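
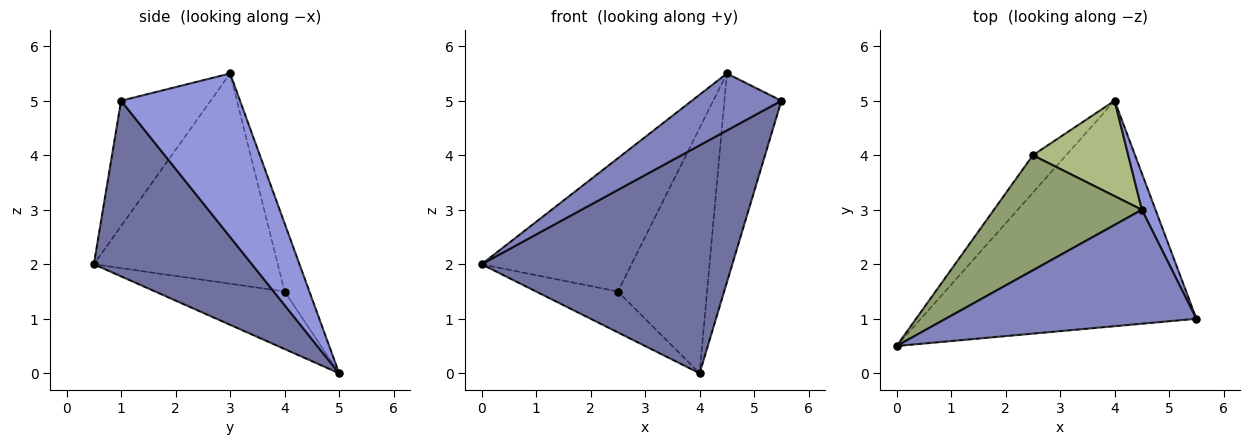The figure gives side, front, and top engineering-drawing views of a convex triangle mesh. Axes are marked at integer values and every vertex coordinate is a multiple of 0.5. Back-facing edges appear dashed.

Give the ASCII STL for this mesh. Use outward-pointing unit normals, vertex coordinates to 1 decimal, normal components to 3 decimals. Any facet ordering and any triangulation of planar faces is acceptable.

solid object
 facet normal 0.409 -0.649 -0.642
  outer loop
   vertex 4.0 5.0 0.0
   vertex 5.5 1.0 5.0
   vertex 0.0 0.5 2.0
  endloop
 endfacet
 facet normal -0.408 -0.408 0.816
  outer loop
   vertex 4.5 3.0 5.5
   vertex 0.0 0.5 2.0
   vertex 5.5 1.0 5.0
  endloop
 endfacet
 facet normal 0.899 0.431 0.075
  outer loop
   vertex 4.5 3.0 5.5
   vertex 5.5 1.0 5.0
   vertex 4.0 5.0 0.0
  endloop
 endfacet
 facet normal -0.759 0.480 -0.440
  outer loop
   vertex 2.5 4.0 1.5
   vertex 4.0 5.0 0.0
   vertex 0.0 0.5 2.0
  endloop
 endfacet
 facet normal -0.681 0.555 0.479
  outer loop
   vertex 2.5 4.0 1.5
   vertex 0.0 0.5 2.0
   vertex 4.5 3.0 5.5
  endloop
 endfacet
 facet normal -0.251 0.902 0.351
  outer loop
   vertex 2.5 4.0 1.5
   vertex 4.5 3.0 5.5
   vertex 4.0 5.0 0.0
  endloop
 endfacet
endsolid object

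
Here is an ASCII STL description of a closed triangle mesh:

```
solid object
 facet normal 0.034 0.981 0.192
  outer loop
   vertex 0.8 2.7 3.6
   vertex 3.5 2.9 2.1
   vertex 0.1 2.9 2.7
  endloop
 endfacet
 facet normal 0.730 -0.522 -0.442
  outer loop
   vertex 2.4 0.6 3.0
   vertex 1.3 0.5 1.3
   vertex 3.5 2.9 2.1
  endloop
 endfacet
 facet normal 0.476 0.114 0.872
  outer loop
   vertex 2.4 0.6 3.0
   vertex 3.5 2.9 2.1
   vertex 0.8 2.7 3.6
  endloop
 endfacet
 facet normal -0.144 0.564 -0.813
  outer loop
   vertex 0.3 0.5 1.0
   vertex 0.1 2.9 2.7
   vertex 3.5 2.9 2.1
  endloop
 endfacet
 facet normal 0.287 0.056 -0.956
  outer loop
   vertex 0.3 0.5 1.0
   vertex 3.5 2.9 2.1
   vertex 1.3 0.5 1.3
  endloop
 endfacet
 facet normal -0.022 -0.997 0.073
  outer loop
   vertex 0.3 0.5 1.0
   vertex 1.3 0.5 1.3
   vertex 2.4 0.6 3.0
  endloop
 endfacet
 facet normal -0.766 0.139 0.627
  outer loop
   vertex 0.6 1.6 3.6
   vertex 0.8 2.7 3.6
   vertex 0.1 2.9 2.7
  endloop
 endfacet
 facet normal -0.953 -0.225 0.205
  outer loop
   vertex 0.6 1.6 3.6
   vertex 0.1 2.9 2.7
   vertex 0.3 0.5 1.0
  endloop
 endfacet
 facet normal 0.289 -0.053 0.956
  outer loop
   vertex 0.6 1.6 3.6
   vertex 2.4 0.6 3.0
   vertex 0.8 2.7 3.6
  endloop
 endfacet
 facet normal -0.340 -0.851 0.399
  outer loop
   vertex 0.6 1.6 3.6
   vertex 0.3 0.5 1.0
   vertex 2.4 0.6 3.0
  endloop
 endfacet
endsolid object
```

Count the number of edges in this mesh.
15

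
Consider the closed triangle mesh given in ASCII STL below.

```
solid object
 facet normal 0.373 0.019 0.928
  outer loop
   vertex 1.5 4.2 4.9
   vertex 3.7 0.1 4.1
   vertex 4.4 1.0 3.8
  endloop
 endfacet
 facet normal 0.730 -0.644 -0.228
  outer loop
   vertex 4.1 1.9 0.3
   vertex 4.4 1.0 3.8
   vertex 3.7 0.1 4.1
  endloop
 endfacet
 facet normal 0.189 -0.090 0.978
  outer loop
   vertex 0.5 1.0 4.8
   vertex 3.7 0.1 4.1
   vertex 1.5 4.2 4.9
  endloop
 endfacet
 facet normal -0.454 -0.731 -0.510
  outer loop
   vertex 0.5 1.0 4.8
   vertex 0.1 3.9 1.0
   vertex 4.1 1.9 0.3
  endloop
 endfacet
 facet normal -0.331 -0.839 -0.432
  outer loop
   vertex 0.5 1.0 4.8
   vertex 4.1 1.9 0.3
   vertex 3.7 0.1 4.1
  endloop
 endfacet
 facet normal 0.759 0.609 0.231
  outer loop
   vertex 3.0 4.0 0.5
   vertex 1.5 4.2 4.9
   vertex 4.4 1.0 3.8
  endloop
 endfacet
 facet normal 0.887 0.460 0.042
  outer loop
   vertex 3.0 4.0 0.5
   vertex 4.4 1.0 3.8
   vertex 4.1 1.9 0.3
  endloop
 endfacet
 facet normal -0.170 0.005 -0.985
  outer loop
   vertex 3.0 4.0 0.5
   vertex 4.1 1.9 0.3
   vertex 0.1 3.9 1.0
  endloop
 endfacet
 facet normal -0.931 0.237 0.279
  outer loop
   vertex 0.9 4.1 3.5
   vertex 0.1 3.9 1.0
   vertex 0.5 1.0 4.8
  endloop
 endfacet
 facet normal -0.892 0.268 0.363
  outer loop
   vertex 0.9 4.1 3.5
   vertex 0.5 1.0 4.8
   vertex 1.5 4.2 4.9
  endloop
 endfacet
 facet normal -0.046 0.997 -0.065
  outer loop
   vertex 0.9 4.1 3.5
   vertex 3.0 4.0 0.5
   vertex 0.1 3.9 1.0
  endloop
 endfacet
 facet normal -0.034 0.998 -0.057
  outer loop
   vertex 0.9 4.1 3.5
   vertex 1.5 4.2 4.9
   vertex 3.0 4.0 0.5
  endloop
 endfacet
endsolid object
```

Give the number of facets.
12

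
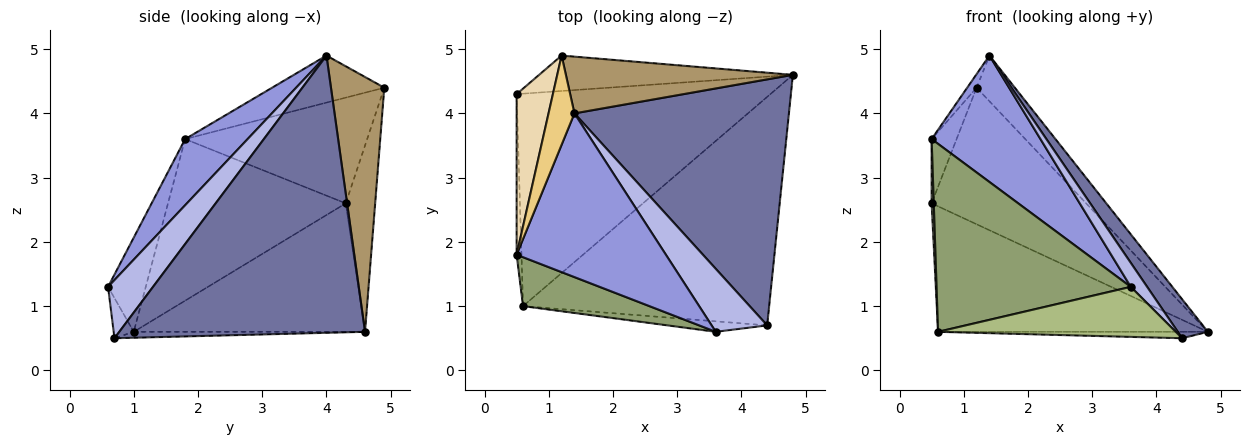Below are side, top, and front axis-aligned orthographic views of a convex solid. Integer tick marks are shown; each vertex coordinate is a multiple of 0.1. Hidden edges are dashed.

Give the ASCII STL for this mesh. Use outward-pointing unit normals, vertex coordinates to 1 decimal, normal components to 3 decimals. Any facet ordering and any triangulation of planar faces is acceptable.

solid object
 facet normal 0.787 -0.096 0.609
  outer loop
   vertex 1.4 4.0 4.9
   vertex 4.4 0.7 0.5
   vertex 4.8 4.6 0.6
  endloop
 endfacet
 facet normal -0.024 0.028 -0.999
  outer loop
   vertex 0.6 1.0 0.6
   vertex 4.8 4.6 0.6
   vertex 4.4 0.7 0.5
  endloop
 endfacet
 facet normal 0.331 -0.577 0.747
  outer loop
   vertex 3.6 0.6 1.3
   vertex 1.4 4.0 4.9
   vertex 0.5 1.8 3.6
  endloop
 endfacet
 facet normal 0.700 -0.254 0.668
  outer loop
   vertex 3.6 0.6 1.3
   vertex 4.4 0.7 0.5
   vertex 1.4 4.0 4.9
  endloop
 endfacet
 facet normal -0.185 -0.951 0.247
  outer loop
   vertex 3.6 0.6 1.3
   vertex 0.5 1.8 3.6
   vertex 0.6 1.0 0.6
  endloop
 endfacet
 facet normal -0.082 -0.975 -0.204
  outer loop
   vertex 3.6 0.6 1.3
   vertex 0.6 1.0 0.6
   vertex 4.4 0.7 0.5
  endloop
 endfacet
 facet normal -0.400 0.466 -0.789
  outer loop
   vertex 0.5 4.3 2.6
   vertex 4.8 4.6 0.6
   vertex 0.6 1.0 0.6
  endloop
 endfacet
 facet normal -0.999 -0.012 -0.030
  outer loop
   vertex 0.5 4.3 2.6
   vertex 0.6 1.0 0.6
   vertex 0.5 1.8 3.6
  endloop
 endfacet
 facet normal 0.658 0.472 0.586
  outer loop
   vertex 1.2 4.9 4.4
   vertex 1.4 4.0 4.9
   vertex 4.8 4.6 0.6
  endloop
 endfacet
 facet normal -0.181 0.952 -0.247
  outer loop
   vertex 1.2 4.9 4.4
   vertex 4.8 4.6 0.6
   vertex 0.5 4.3 2.6
  endloop
 endfacet
 facet normal -0.874 0.073 0.481
  outer loop
   vertex 1.2 4.9 4.4
   vertex 0.5 1.8 3.6
   vertex 1.4 4.0 4.9
  endloop
 endfacet
 facet normal -0.938 0.129 0.322
  outer loop
   vertex 1.2 4.9 4.4
   vertex 0.5 4.3 2.6
   vertex 0.5 1.8 3.6
  endloop
 endfacet
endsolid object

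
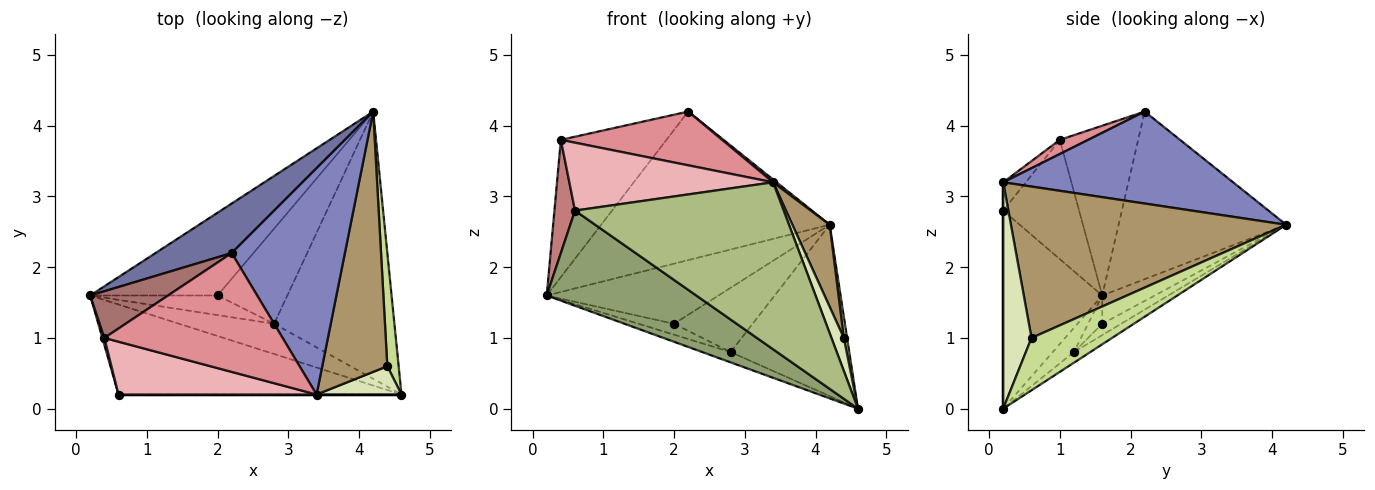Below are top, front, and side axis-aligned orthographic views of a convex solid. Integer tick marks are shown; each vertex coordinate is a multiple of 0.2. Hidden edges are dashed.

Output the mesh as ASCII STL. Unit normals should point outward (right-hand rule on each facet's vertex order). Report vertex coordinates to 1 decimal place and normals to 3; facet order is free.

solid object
 facet normal -0.571 0.779 0.260
  outer loop
   vertex 2.2 2.2 4.2
   vertex 4.2 4.2 2.6
   vertex 0.2 1.6 1.6
  endloop
 endfacet
 facet normal 0.631 -0.010 0.776
  outer loop
   vertex 2.2 2.2 4.2
   vertex 3.4 0.2 3.2
   vertex 4.2 4.2 2.6
  endloop
 endfacet
 facet normal -0.235 0.313 -0.920
  outer loop
   vertex 2.8 1.2 0.8
   vertex 4.6 0.2 0.0
   vertex 0.2 1.6 1.6
  endloop
 endfacet
 facet normal -0.074 0.538 -0.840
  outer loop
   vertex 2.8 1.2 0.8
   vertex 4.2 4.2 2.6
   vertex 4.6 0.2 0.0
  endloop
 endfacet
 facet normal -0.433 -0.655 -0.619
  outer loop
   vertex 0.6 0.2 2.8
   vertex 0.2 1.6 1.6
   vertex 4.6 0.2 0.0
  endloop
 endfacet
 facet normal 0.000 -1.000 0.000
  outer loop
   vertex 0.6 0.2 2.8
   vertex 4.6 0.2 0.0
   vertex 3.4 0.2 3.2
  endloop
 endfacet
 facet normal 0.977 -0.040 0.211
  outer loop
   vertex 4.4 0.6 1.0
   vertex 4.6 0.2 0.0
   vertex 4.2 4.2 2.6
  endloop
 endfacet
 facet normal 0.866 -0.379 0.325
  outer loop
   vertex 4.4 0.6 1.0
   vertex 3.4 0.2 3.2
   vertex 4.6 0.2 0.0
  endloop
 endfacet
 facet normal 0.912 -0.124 0.392
  outer loop
   vertex 4.4 0.6 1.0
   vertex 4.2 4.2 2.6
   vertex 3.4 0.2 3.2
  endloop
 endfacet
 facet normal -0.177 0.578 -0.796
  outer loop
   vertex 2.0 1.6 1.2
   vertex 0.2 1.6 1.6
   vertex 4.2 4.2 2.6
  endloop
 endfacet
 facet normal -0.191 0.477 -0.858
  outer loop
   vertex 2.0 1.6 1.2
   vertex 2.8 1.2 0.8
   vertex 0.2 1.6 1.6
  endloop
 endfacet
 facet normal -0.133 0.555 -0.821
  outer loop
   vertex 2.0 1.6 1.2
   vertex 4.2 4.2 2.6
   vertex 2.8 1.2 0.8
  endloop
 endfacet
 facet normal -0.575 0.775 0.264
  outer loop
   vertex 0.4 1.0 3.8
   vertex 2.2 2.2 4.2
   vertex 0.2 1.6 1.6
  endloop
 endfacet
 facet normal -0.965 -0.262 0.016
  outer loop
   vertex 0.4 1.0 3.8
   vertex 0.2 1.6 1.6
   vertex 0.6 0.2 2.8
  endloop
 endfacet
 facet normal 0.072 -0.411 0.909
  outer loop
   vertex 0.4 1.0 3.8
   vertex 3.4 0.2 3.2
   vertex 2.2 2.2 4.2
  endloop
 endfacet
 facet normal -0.087 -0.786 0.612
  outer loop
   vertex 0.4 1.0 3.8
   vertex 0.6 0.2 2.8
   vertex 3.4 0.2 3.2
  endloop
 endfacet
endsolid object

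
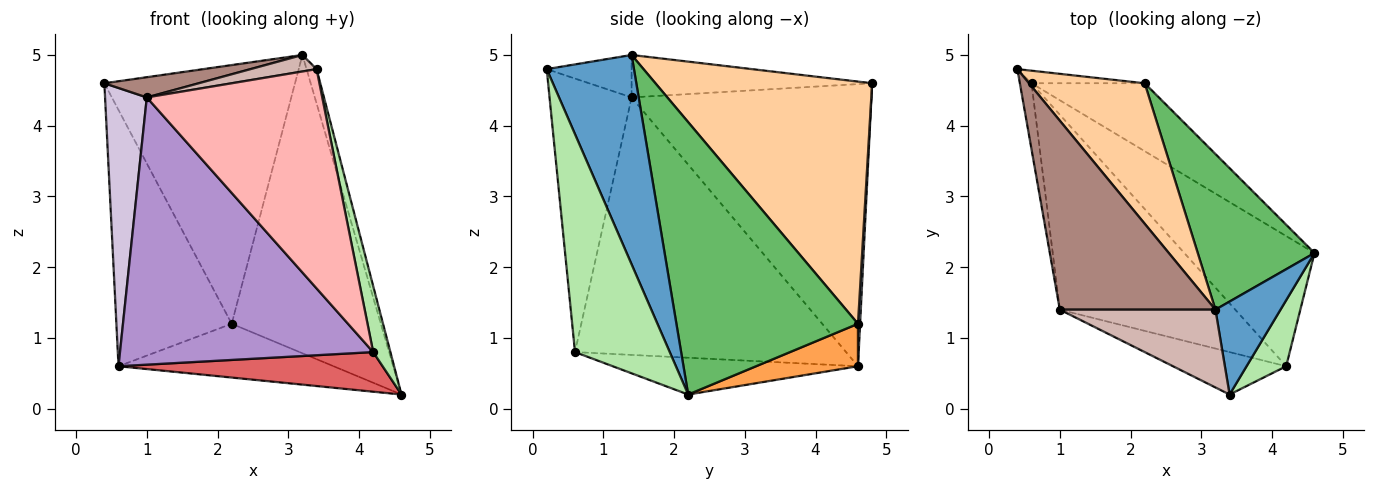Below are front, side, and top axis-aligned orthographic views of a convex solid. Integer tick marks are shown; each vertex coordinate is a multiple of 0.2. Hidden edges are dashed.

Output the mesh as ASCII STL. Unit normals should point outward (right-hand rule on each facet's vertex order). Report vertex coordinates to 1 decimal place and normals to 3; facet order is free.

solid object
 facet normal 0.949 0.109 0.295
  outer loop
   vertex 3.2 1.4 5.0
   vertex 3.4 0.2 4.8
   vertex 4.6 2.2 0.2
  endloop
 endfacet
 facet normal 0.018 0.999 -0.049
  outer loop
   vertex 2.2 4.6 1.2
   vertex 0.6 4.6 0.6
   vertex 0.4 4.8 4.6
  endloop
 endfacet
 facet normal 0.282 0.595 -0.752
  outer loop
   vertex 2.2 4.6 1.2
   vertex 4.6 2.2 0.2
   vertex 0.6 4.6 0.6
  endloop
 endfacet
 facet normal 0.707 0.622 0.338
  outer loop
   vertex 2.2 4.6 1.2
   vertex 0.4 4.8 4.6
   vertex 3.2 1.4 5.0
  endloop
 endfacet
 facet normal 0.734 0.603 0.314
  outer loop
   vertex 2.2 4.6 1.2
   vertex 3.2 1.4 5.0
   vertex 4.6 2.2 0.2
  endloop
 endfacet
 facet normal 0.968 -0.176 0.176
  outer loop
   vertex 4.2 0.6 0.8
   vertex 4.6 2.2 0.2
   vertex 3.4 0.2 4.8
  endloop
 endfacet
 facet normal -0.261 -0.281 -0.924
  outer loop
   vertex 4.2 0.6 0.8
   vertex 0.6 4.6 0.6
   vertex 4.6 2.2 0.2
  endloop
 endfacet
 facet normal -0.417 -0.892 -0.173
  outer loop
   vertex 1.0 1.4 4.4
   vertex 4.2 0.6 0.8
   vertex 3.4 0.2 4.8
  endloop
 endfacet
 facet normal -0.654 -0.611 -0.446
  outer loop
   vertex 1.0 1.4 4.4
   vertex 0.6 4.6 0.6
   vertex 4.2 0.6 0.8
  endloop
 endfacet
 facet normal -0.984 -0.171 -0.041
  outer loop
   vertex 1.0 1.4 4.4
   vertex 0.4 4.8 4.6
   vertex 0.6 4.6 0.6
  endloop
 endfacet
 facet normal -0.262 -0.103 0.960
  outer loop
   vertex 1.0 1.4 4.4
   vertex 3.2 1.4 5.0
   vertex 0.4 4.8 4.6
  endloop
 endfacet
 facet normal -0.258 -0.200 0.945
  outer loop
   vertex 1.0 1.4 4.4
   vertex 3.4 0.2 4.8
   vertex 3.2 1.4 5.0
  endloop
 endfacet
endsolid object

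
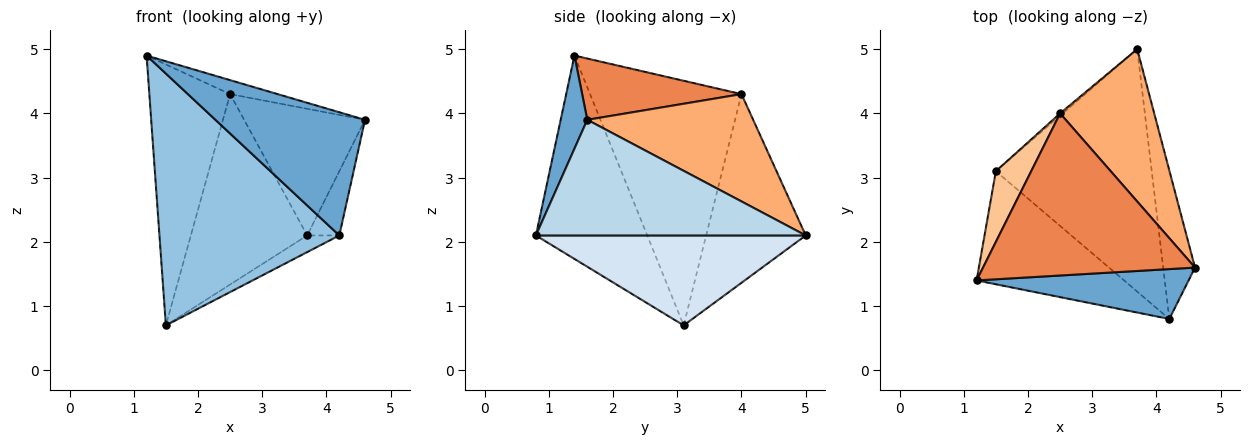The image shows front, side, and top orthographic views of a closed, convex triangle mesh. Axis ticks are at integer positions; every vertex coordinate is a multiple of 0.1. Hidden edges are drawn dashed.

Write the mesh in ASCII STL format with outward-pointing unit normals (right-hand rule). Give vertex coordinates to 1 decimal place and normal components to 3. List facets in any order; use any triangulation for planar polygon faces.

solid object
 facet normal 0.163 -0.915 0.370
  outer loop
   vertex 4.2 0.8 2.1
   vertex 4.6 1.6 3.9
   vertex 1.2 1.4 4.9
  endloop
 endfacet
 facet normal -0.492 -0.794 -0.357
  outer loop
   vertex 4.2 0.8 2.1
   vertex 1.2 1.4 4.9
   vertex 1.5 3.1 0.7
  endloop
 endfacet
 facet normal 0.958 0.114 -0.264
  outer loop
   vertex 4.2 0.8 2.1
   vertex 3.7 5.0 2.1
   vertex 4.6 1.6 3.9
  endloop
 endfacet
 facet normal 0.499 0.059 -0.865
  outer loop
   vertex 4.2 0.8 2.1
   vertex 1.5 3.1 0.7
   vertex 3.7 5.0 2.1
  endloop
 endfacet
 facet normal 0.277 0.083 0.957
  outer loop
   vertex 2.5 4.0 4.3
   vertex 1.2 1.4 4.9
   vertex 4.6 1.6 3.9
  endloop
 endfacet
 facet normal 0.659 0.481 0.578
  outer loop
   vertex 2.5 4.0 4.3
   vertex 4.6 1.6 3.9
   vertex 3.7 5.0 2.1
  endloop
 endfacet
 facet normal -0.875 0.467 0.126
  outer loop
   vertex 2.5 4.0 4.3
   vertex 1.5 3.1 0.7
   vertex 1.2 1.4 4.9
  endloop
 endfacet
 facet normal -0.650 0.760 -0.009
  outer loop
   vertex 2.5 4.0 4.3
   vertex 3.7 5.0 2.1
   vertex 1.5 3.1 0.7
  endloop
 endfacet
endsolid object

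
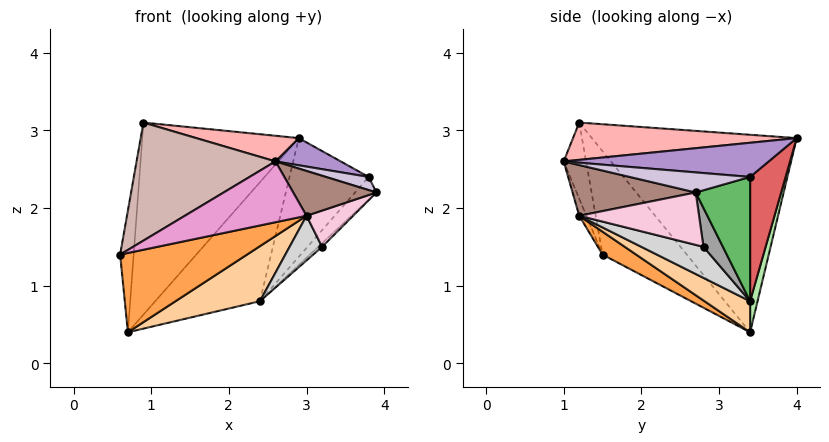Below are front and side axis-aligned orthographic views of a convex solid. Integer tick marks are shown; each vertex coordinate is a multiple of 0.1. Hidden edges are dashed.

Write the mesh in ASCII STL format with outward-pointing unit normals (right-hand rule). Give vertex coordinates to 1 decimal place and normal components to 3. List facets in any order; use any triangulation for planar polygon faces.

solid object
 facet normal -0.968 0.155 0.198
  outer loop
   vertex 0.9 1.2 3.1
   vertex 0.7 3.4 0.4
   vertex 0.6 1.5 1.4
  endloop
 endfacet
 facet normal -0.695 0.531 0.484
  outer loop
   vertex 0.9 1.2 3.1
   vertex 2.9 4.0 2.9
   vertex 0.7 3.4 0.4
  endloop
 endfacet
 facet normal 0.124 -0.467 -0.875
  outer loop
   vertex 3.0 1.2 1.9
   vertex 0.6 1.5 1.4
   vertex 0.7 3.4 0.4
  endloop
 endfacet
 facet normal 0.211 -0.391 -0.896
  outer loop
   vertex 2.4 3.4 0.8
   vertex 3.0 1.2 1.9
   vertex 0.7 3.4 0.4
  endloop
 endfacet
 facet normal 0.722 0.284 -0.631
  outer loop
   vertex 2.4 3.4 0.8
   vertex 3.8 3.4 2.4
   vertex 3.9 2.7 2.2
  endloop
 endfacet
 facet normal 0.068 0.955 -0.289
  outer loop
   vertex 2.4 3.4 0.8
   vertex 0.7 3.4 0.4
   vertex 2.9 4.0 2.9
  endloop
 endfacet
 facet normal 0.385 0.859 -0.337
  outer loop
   vertex 2.4 3.4 0.8
   vertex 2.9 4.0 2.9
   vertex 3.8 3.4 2.4
  endloop
 endfacet
 facet normal 0.267 -0.122 0.956
  outer loop
   vertex 2.6 1.0 2.6
   vertex 2.9 4.0 2.9
   vertex 0.9 1.2 3.1
  endloop
 endfacet
 facet normal 0.413 -0.131 0.901
  outer loop
   vertex 2.6 1.0 2.6
   vertex 3.8 3.4 2.4
   vertex 2.9 4.0 2.9
  endloop
 endfacet
 facet normal 0.490 -0.174 0.854
  outer loop
   vertex 2.6 1.0 2.6
   vertex 3.9 2.7 2.2
   vertex 3.8 3.4 2.4
  endloop
 endfacet
 facet normal 0.791 -0.534 0.299
  outer loop
   vertex 2.6 1.0 2.6
   vertex 3.0 1.2 1.9
   vertex 3.9 2.7 2.2
  endloop
 endfacet
 facet normal -0.157 -0.977 -0.145
  outer loop
   vertex 2.6 1.0 2.6
   vertex 0.9 1.2 3.1
   vertex 0.6 1.5 1.4
  endloop
 endfacet
 facet normal -0.056 -0.951 -0.304
  outer loop
   vertex 2.6 1.0 2.6
   vertex 0.6 1.5 1.4
   vertex 3.0 1.2 1.9
  endloop
 endfacet
 facet normal 0.664 -0.258 -0.701
  outer loop
   vertex 3.2 2.8 1.5
   vertex 3.9 2.7 2.2
   vertex 3.0 1.2 1.9
  endloop
 endfacet
 facet normal 0.710 0.142 -0.690
  outer loop
   vertex 3.2 2.8 1.5
   vertex 2.4 3.4 0.8
   vertex 3.9 2.7 2.2
  endloop
 endfacet
 facet normal 0.513 -0.268 -0.816
  outer loop
   vertex 3.2 2.8 1.5
   vertex 3.0 1.2 1.9
   vertex 2.4 3.4 0.8
  endloop
 endfacet
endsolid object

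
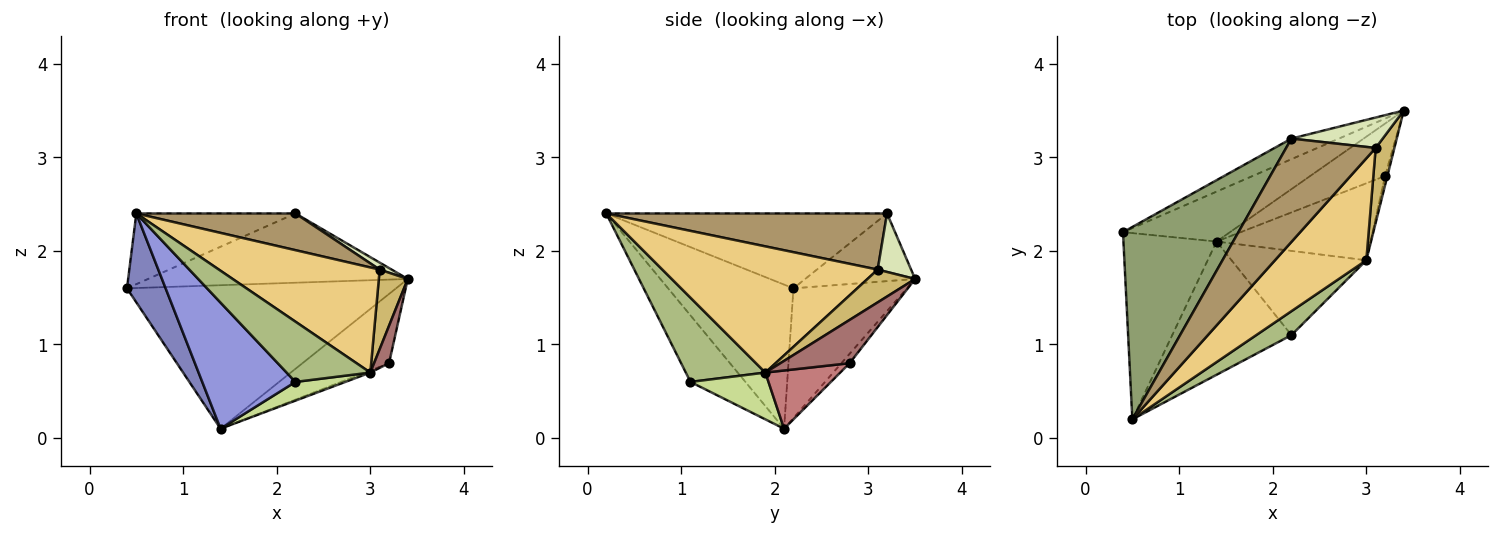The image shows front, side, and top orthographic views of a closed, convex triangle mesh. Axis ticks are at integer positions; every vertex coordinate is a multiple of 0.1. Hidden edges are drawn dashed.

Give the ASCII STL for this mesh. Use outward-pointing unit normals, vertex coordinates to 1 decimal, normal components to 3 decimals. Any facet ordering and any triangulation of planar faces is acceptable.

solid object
 facet normal -0.370 0.877 -0.305
  outer loop
   vertex 1.4 2.1 0.1
   vertex 0.4 2.2 1.6
   vertex 3.4 3.5 1.7
  endloop
 endfacet
 facet normal -0.813 -0.251 -0.525
  outer loop
   vertex 1.4 2.1 0.1
   vertex 0.5 0.2 2.4
   vertex 0.4 2.2 1.6
  endloop
 endfacet
 facet normal -0.376 -0.637 -0.673
  outer loop
   vertex 2.2 1.1 0.6
   vertex 0.5 0.2 2.4
   vertex 1.4 2.1 0.1
  endloop
 endfacet
 facet normal -0.376 0.888 -0.264
  outer loop
   vertex 2.2 3.2 2.4
   vertex 3.4 3.5 1.7
   vertex 0.4 2.2 1.6
  endloop
 endfacet
 facet normal -0.520 0.295 0.802
  outer loop
   vertex 2.2 3.2 2.4
   vertex 0.4 2.2 1.6
   vertex 0.5 0.2 2.4
  endloop
 endfacet
 facet normal 0.662 -0.697 0.277
  outer loop
   vertex 3.0 1.9 0.7
   vertex 0.5 0.2 2.4
   vertex 2.2 1.1 0.6
  endloop
 endfacet
 facet normal 0.321 -0.205 -0.925
  outer loop
   vertex 3.0 1.9 0.7
   vertex 2.2 1.1 0.6
   vertex 1.4 2.1 0.1
  endloop
 endfacet
 facet normal 0.530 -0.191 0.826
  outer loop
   vertex 3.1 3.1 1.8
   vertex 3.4 3.5 1.7
   vertex 2.2 3.2 2.4
  endloop
 endfacet
 facet normal 0.509 -0.288 0.811
  outer loop
   vertex 3.1 3.1 1.8
   vertex 2.2 3.2 2.4
   vertex 0.5 0.2 2.4
  endloop
 endfacet
 facet normal 0.768 -0.466 0.439
  outer loop
   vertex 3.1 3.1 1.8
   vertex 3.0 1.9 0.7
   vertex 3.4 3.5 1.7
  endloop
 endfacet
 facet normal 0.693 -0.518 0.502
  outer loop
   vertex 3.1 3.1 1.8
   vertex 0.5 0.2 2.4
   vertex 3.0 1.9 0.7
  endloop
 endfacet
 facet normal -0.075 0.795 -0.602
  outer loop
   vertex 3.2 2.8 0.8
   vertex 1.4 2.1 0.1
   vertex 3.4 3.5 1.7
  endloop
 endfacet
 facet normal 0.976 -0.211 -0.053
  outer loop
   vertex 3.2 2.8 0.8
   vertex 3.4 3.5 1.7
   vertex 3.0 1.9 0.7
  endloop
 endfacet
 facet normal 0.354 0.025 -0.935
  outer loop
   vertex 3.2 2.8 0.8
   vertex 3.0 1.9 0.7
   vertex 1.4 2.1 0.1
  endloop
 endfacet
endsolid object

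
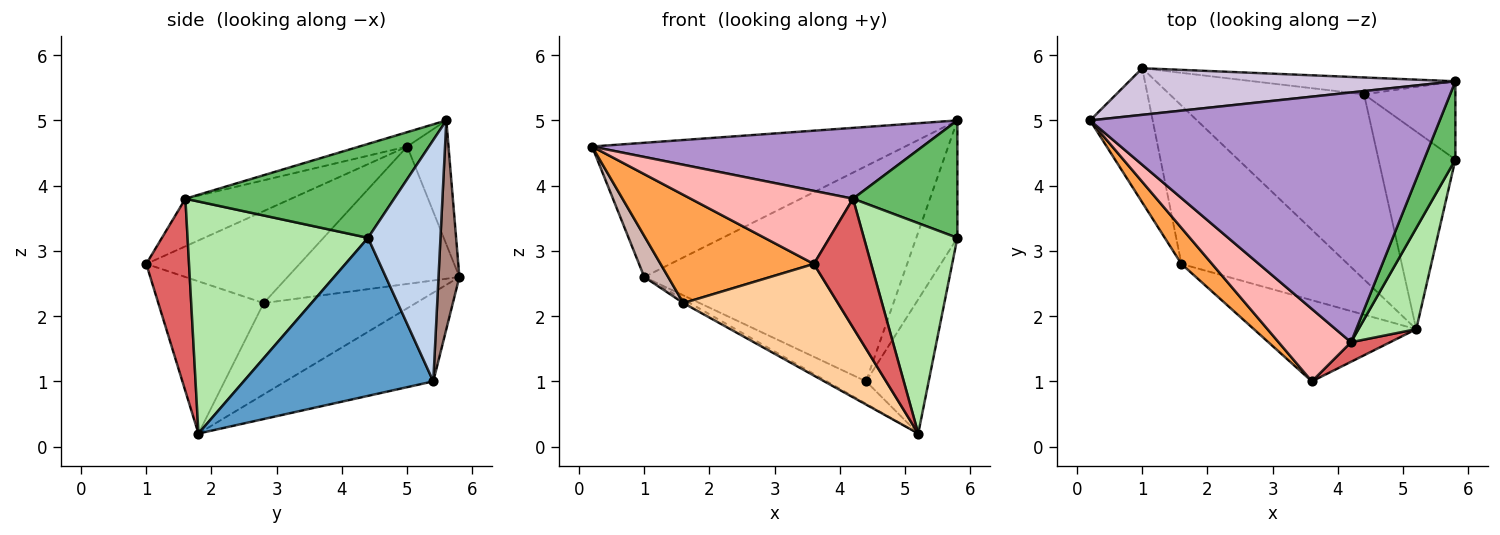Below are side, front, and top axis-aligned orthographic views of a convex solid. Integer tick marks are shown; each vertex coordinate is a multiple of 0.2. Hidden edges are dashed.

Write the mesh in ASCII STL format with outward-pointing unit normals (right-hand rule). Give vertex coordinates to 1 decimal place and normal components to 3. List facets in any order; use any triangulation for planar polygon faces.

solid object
 facet normal 0.862 0.285 -0.419
  outer loop
   vertex 4.4 5.4 1.0
   vertex 5.8 4.4 3.2
   vertex 5.2 1.8 0.2
  endloop
 endfacet
 facet normal 0.826 0.469 -0.313
  outer loop
   vertex 5.8 5.6 5.0
   vertex 5.8 4.4 3.2
   vertex 4.4 5.4 1.0
  endloop
 endfacet
 facet normal -0.688 -0.688 0.229
  outer loop
   vertex 1.6 2.8 2.2
   vertex 3.6 1.0 2.8
   vertex 0.2 5.0 4.6
  endloop
 endfacet
 facet normal -0.483 -0.708 -0.515
  outer loop
   vertex 1.6 2.8 2.2
   vertex 5.2 1.8 0.2
   vertex 3.6 1.0 2.8
  endloop
 endfacet
 facet normal 0.857 -0.429 0.286
  outer loop
   vertex 4.2 1.6 3.8
   vertex 5.8 4.4 3.2
   vertex 5.8 5.6 5.0
  endloop
 endfacet
 facet normal 0.867 -0.449 0.216
  outer loop
   vertex 4.2 1.6 3.8
   vertex 5.2 1.8 0.2
   vertex 5.8 4.4 3.2
  endloop
 endfacet
 facet normal 0.594 -0.795 0.121
  outer loop
   vertex 4.2 1.6 3.8
   vertex 3.6 1.0 2.8
   vertex 5.2 1.8 0.2
  endloop
 endfacet
 facet normal -0.420 -0.645 0.639
  outer loop
   vertex 4.2 1.6 3.8
   vertex 0.2 5.0 4.6
   vertex 3.6 1.0 2.8
  endloop
 endfacet
 facet normal -0.039 -0.273 0.961
  outer loop
   vertex 4.2 1.6 3.8
   vertex 5.8 5.6 5.0
   vertex 0.2 5.0 4.6
  endloop
 endfacet
 facet normal -0.124 0.937 0.325
  outer loop
   vertex 1.0 5.8 2.6
   vertex 0.2 5.0 4.6
   vertex 5.8 5.6 5.0
  endloop
 endfacet
 facet normal 0.080 0.994 -0.078
  outer loop
   vertex 1.0 5.8 2.6
   vertex 5.8 5.6 5.0
   vertex 4.4 5.4 1.0
  endloop
 endfacet
 facet normal -0.903 -0.126 -0.411
  outer loop
   vertex 1.0 5.8 2.6
   vertex 1.6 2.8 2.2
   vertex 0.2 5.0 4.6
  endloop
 endfacet
 facet normal -0.413 0.109 -0.904
  outer loop
   vertex 1.0 5.8 2.6
   vertex 4.4 5.4 1.0
   vertex 5.2 1.8 0.2
  endloop
 endfacet
 facet normal -0.481 0.021 -0.876
  outer loop
   vertex 1.0 5.8 2.6
   vertex 5.2 1.8 0.2
   vertex 1.6 2.8 2.2
  endloop
 endfacet
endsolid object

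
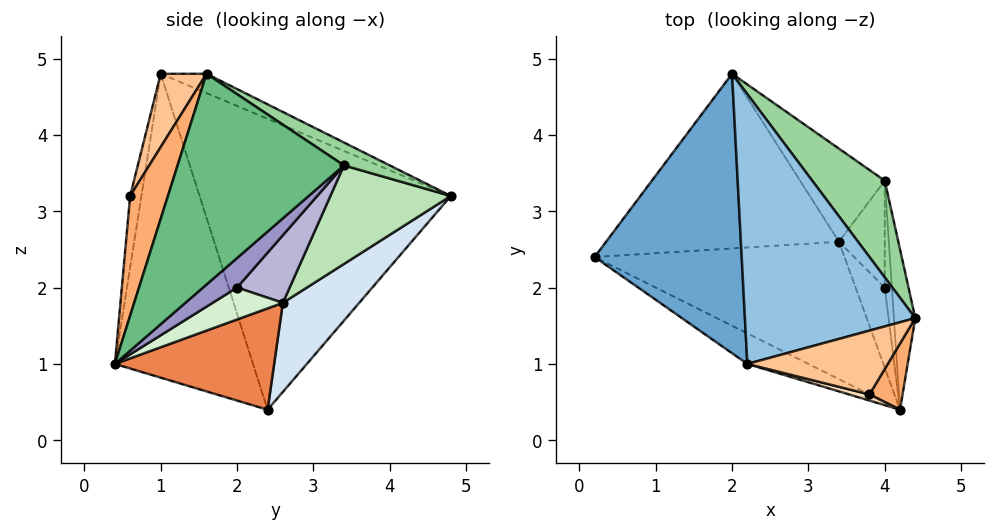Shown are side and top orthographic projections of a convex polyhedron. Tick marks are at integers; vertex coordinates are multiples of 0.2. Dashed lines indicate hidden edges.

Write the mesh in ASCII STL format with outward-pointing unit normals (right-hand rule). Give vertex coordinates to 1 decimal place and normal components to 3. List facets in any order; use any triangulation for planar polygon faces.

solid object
 facet normal -0.883 0.142 0.447
  outer loop
   vertex 2.2 1.0 4.8
   vertex 2.0 4.8 3.2
   vertex 0.2 2.4 0.4
  endloop
 endfacet
 facet normal -0.104 0.381 0.919
  outer loop
   vertex 2.2 1.0 4.8
   vertex 4.4 1.6 4.8
   vertex 2.0 4.8 3.2
  endloop
 endfacet
 facet normal -0.435 -0.896 -0.087
  outer loop
   vertex 2.2 1.0 4.8
   vertex 0.2 2.4 0.4
   vertex 4.2 0.4 1.0
  endloop
 endfacet
 facet normal 0.276 0.635 -0.722
  outer loop
   vertex 3.4 2.6 1.8
   vertex 0.2 2.4 0.4
   vertex 2.0 4.8 3.2
  endloop
 endfacet
 facet normal 0.340 0.428 -0.837
  outer loop
   vertex 3.4 2.6 1.8
   vertex 4.2 0.4 1.0
   vertex 0.2 2.4 0.4
  endloop
 endfacet
 facet normal 0.680 -0.709 0.188
  outer loop
   vertex 3.8 0.6 3.2
   vertex 4.2 0.4 1.0
   vertex 4.4 1.6 4.8
  endloop
 endfacet
 facet normal 0.235 -0.861 0.450
  outer loop
   vertex 3.8 0.6 3.2
   vertex 4.4 1.6 4.8
   vertex 2.2 1.0 4.8
  endloop
 endfacet
 facet normal -0.191 -0.980 0.054
  outer loop
   vertex 3.8 0.6 3.2
   vertex 2.2 1.0 4.8
   vertex 4.2 0.4 1.0
  endloop
 endfacet
 facet normal 0.983 0.152 -0.100
  outer loop
   vertex 4.0 3.4 3.6
   vertex 4.4 1.6 4.8
   vertex 4.2 0.4 1.0
  endloop
 endfacet
 facet normal 0.246 0.575 0.780
  outer loop
   vertex 4.0 3.4 3.6
   vertex 2.0 4.8 3.2
   vertex 4.4 1.6 4.8
  endloop
 endfacet
 facet normal 0.565 0.668 -0.485
  outer loop
   vertex 4.0 3.4 3.6
   vertex 3.4 2.6 1.8
   vertex 2.0 4.8 3.2
  endloop
 endfacet
 facet normal 0.657 0.457 -0.600
  outer loop
   vertex 4.0 2.0 2.0
   vertex 4.2 0.4 1.0
   vertex 3.4 2.6 1.8
  endloop
 endfacet
 facet normal 0.939 0.259 -0.227
  outer loop
   vertex 4.0 2.0 2.0
   vertex 4.0 3.4 3.6
   vertex 4.2 0.4 1.0
  endloop
 endfacet
 facet normal 0.697 0.540 -0.472
  outer loop
   vertex 4.0 2.0 2.0
   vertex 3.4 2.6 1.8
   vertex 4.0 3.4 3.6
  endloop
 endfacet
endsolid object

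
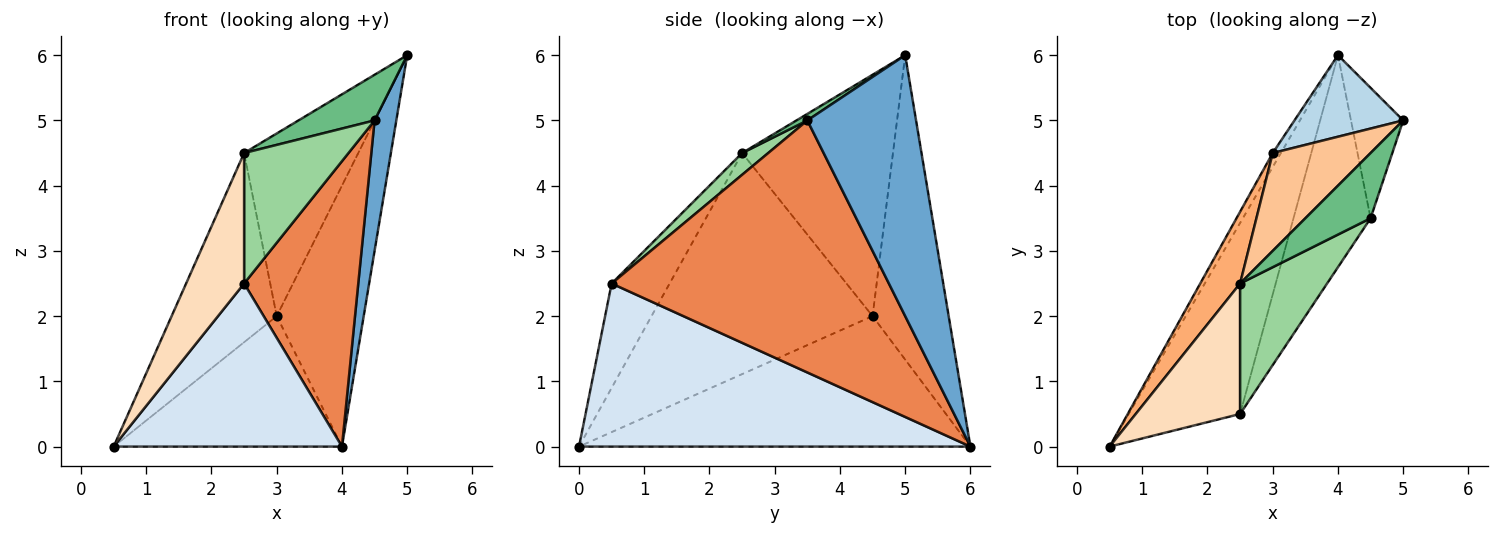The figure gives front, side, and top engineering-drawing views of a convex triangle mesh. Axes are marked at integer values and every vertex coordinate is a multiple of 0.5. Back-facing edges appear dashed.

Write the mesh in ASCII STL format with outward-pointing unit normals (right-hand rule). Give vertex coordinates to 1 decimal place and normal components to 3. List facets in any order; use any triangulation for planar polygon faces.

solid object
 facet normal 0.962 -0.192 -0.192
  outer loop
   vertex 4.5 3.5 5.0
   vertex 4.0 6.0 0.0
   vertex 5.0 5.0 6.0
  endloop
 endfacet
 facet normal -0.863 0.503 -0.054
  outer loop
   vertex 3.0 4.5 2.0
   vertex 4.0 6.0 0.0
   vertex 0.5 0.0 0.0
  endloop
 endfacet
 facet normal -0.641 0.733 0.229
  outer loop
   vertex 3.0 4.5 2.0
   vertex 5.0 5.0 6.0
   vertex 4.0 6.0 0.0
  endloop
 endfacet
 facet normal 0.744 -0.434 -0.508
  outer loop
   vertex 2.5 0.5 2.5
   vertex 0.5 0.0 0.0
   vertex 4.0 6.0 0.0
  endloop
 endfacet
 facet normal 0.890 -0.366 -0.272
  outer loop
   vertex 2.5 0.5 2.5
   vertex 4.0 6.0 0.0
   vertex 4.5 3.5 5.0
  endloop
 endfacet
 facet normal -0.891 0.424 0.161
  outer loop
   vertex 2.5 2.5 4.5
   vertex 3.0 4.5 2.0
   vertex 0.5 0.0 0.0
  endloop
 endfacet
 facet normal -0.759 0.574 0.308
  outer loop
   vertex 2.5 2.5 4.5
   vertex 5.0 5.0 6.0
   vertex 3.0 4.5 2.0
  endloop
 endfacet
 facet normal -0.577 -0.577 0.577
  outer loop
   vertex 2.5 2.5 4.5
   vertex 0.5 0.0 0.0
   vertex 2.5 0.5 2.5
  endloop
 endfacet
 facet normal 0.082 -0.572 0.816
  outer loop
   vertex 2.5 2.5 4.5
   vertex 4.5 3.5 5.0
   vertex 5.0 5.0 6.0
  endloop
 endfacet
 facet normal 0.174 -0.696 0.696
  outer loop
   vertex 2.5 2.5 4.5
   vertex 2.5 0.5 2.5
   vertex 4.5 3.5 5.0
  endloop
 endfacet
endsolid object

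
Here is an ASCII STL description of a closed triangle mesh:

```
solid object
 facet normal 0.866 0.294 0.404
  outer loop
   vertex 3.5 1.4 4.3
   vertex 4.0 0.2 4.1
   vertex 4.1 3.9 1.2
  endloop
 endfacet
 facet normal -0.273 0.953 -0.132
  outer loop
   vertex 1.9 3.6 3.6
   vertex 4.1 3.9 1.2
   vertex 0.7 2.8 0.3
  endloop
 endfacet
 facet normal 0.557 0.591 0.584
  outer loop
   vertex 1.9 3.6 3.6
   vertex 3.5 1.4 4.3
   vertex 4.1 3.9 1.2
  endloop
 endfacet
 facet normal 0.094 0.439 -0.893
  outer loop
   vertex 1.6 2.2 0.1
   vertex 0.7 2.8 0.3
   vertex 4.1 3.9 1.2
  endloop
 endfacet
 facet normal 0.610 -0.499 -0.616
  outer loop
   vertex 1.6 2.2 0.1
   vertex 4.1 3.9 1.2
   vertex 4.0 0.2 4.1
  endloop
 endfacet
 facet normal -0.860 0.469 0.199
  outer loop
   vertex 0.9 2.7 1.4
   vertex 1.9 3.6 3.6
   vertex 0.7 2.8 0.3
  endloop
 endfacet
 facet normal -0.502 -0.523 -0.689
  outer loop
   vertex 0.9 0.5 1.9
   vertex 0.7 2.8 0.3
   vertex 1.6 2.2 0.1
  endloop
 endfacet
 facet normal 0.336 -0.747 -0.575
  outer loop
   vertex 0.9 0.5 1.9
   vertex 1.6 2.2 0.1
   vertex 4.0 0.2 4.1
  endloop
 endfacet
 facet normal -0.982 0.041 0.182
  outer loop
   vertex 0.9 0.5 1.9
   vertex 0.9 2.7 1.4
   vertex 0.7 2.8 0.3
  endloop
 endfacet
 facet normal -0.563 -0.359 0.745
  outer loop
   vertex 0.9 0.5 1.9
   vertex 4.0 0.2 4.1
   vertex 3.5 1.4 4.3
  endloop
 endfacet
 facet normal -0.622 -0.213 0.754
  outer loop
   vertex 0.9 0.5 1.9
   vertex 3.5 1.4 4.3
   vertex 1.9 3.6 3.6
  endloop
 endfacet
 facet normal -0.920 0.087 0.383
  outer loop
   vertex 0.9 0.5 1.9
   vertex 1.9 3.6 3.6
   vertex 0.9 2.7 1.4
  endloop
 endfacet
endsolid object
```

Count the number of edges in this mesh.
18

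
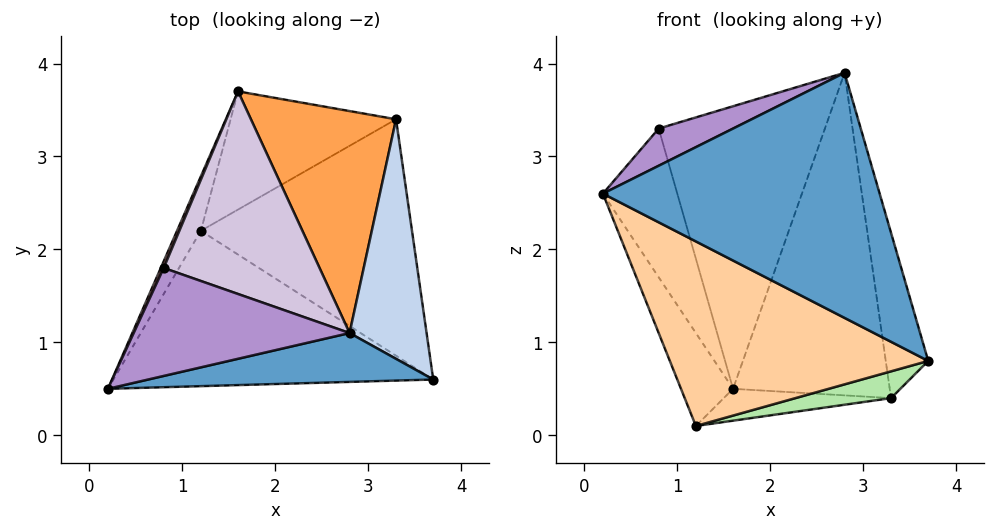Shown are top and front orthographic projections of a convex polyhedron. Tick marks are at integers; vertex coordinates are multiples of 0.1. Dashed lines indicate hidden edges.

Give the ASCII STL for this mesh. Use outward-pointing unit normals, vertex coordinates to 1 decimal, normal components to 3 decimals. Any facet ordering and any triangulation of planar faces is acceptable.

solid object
 facet normal 0.128 -0.973 0.194
  outer loop
   vertex 2.8 1.1 3.9
   vertex 0.2 0.5 2.6
   vertex 3.7 0.6 0.8
  endloop
 endfacet
 facet normal 0.953 0.172 0.249
  outer loop
   vertex 3.3 3.4 0.4
   vertex 2.8 1.1 3.9
   vertex 3.7 0.6 0.8
  endloop
 endfacet
 facet normal 0.176 0.811 0.558
  outer loop
   vertex 3.3 3.4 0.4
   vertex 1.6 3.7 0.5
   vertex 2.8 1.1 3.9
  endloop
 endfacet
 facet normal -0.296 -0.731 -0.615
  outer loop
   vertex 1.2 2.2 0.1
   vertex 3.7 0.6 0.8
   vertex 0.2 0.5 2.6
  endloop
 endfacet
 facet normal -0.939 0.297 -0.174
  outer loop
   vertex 1.2 2.2 0.1
   vertex 0.2 0.5 2.6
   vertex 1.6 3.7 0.5
  endloop
 endfacet
 facet normal 0.202 -0.110 -0.973
  outer loop
   vertex 1.2 2.2 0.1
   vertex 3.3 3.4 0.4
   vertex 3.7 0.6 0.8
  endloop
 endfacet
 facet normal -0.011 0.260 -0.965
  outer loop
   vertex 1.2 2.2 0.1
   vertex 1.6 3.7 0.5
   vertex 3.3 3.4 0.4
  endloop
 endfacet
 facet normal -0.912 0.411 0.018
  outer loop
   vertex 0.8 1.8 3.3
   vertex 1.6 3.7 0.5
   vertex 0.2 0.5 2.6
  endloop
 endfacet
 facet normal -0.369 -0.303 0.879
  outer loop
   vertex 0.8 1.8 3.3
   vertex 0.2 0.5 2.6
   vertex 2.8 1.1 3.9
  endloop
 endfacet
 facet normal 0.109 0.808 0.579
  outer loop
   vertex 0.8 1.8 3.3
   vertex 2.8 1.1 3.9
   vertex 1.6 3.7 0.5
  endloop
 endfacet
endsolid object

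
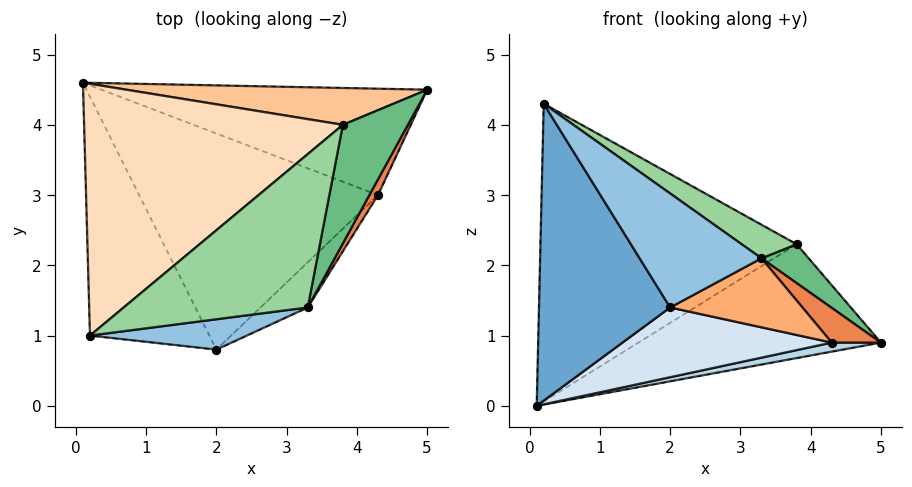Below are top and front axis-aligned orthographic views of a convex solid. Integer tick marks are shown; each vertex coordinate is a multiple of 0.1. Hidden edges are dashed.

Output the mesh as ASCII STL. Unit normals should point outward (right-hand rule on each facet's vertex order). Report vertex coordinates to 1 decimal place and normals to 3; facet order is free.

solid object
 facet normal -0.739 -0.525 -0.422
  outer loop
   vertex 0.2 1.0 4.3
   vertex 0.1 4.6 0.0
   vertex 2.0 0.8 1.4
  endloop
 endfacet
 facet normal 0.294 -0.924 0.246
  outer loop
   vertex 3.3 1.4 2.1
   vertex 0.2 1.0 4.3
   vertex 2.0 0.8 1.4
  endloop
 endfacet
 facet normal 0.178 -0.083 -0.980
  outer loop
   vertex 4.3 3.0 0.9
   vertex 0.1 4.6 0.0
   vertex 5.0 4.5 0.9
  endloop
 endfacet
 facet normal 0.087 -0.306 -0.948
  outer loop
   vertex 4.3 3.0 0.9
   vertex 2.0 0.8 1.4
   vertex 0.1 4.6 0.0
  endloop
 endfacet
 facet normal 0.890 -0.415 0.188
  outer loop
   vertex 4.3 3.0 0.9
   vertex 5.0 4.5 0.9
   vertex 3.3 1.4 2.1
  endloop
 endfacet
 facet normal 0.563 -0.691 -0.453
  outer loop
   vertex 4.3 3.0 0.9
   vertex 3.3 1.4 2.1
   vertex 2.0 0.8 1.4
  endloop
 endfacet
 facet normal -0.037 0.951 0.308
  outer loop
   vertex 3.8 4.0 2.3
   vertex 5.0 4.5 0.9
   vertex 0.1 4.6 0.0
  endloop
 endfacet
 facet normal -0.267 0.736 0.622
  outer loop
   vertex 3.8 4.0 2.3
   vertex 0.1 4.6 0.0
   vertex 0.2 1.0 4.3
  endloop
 endfacet
 facet normal 0.778 -0.196 0.597
  outer loop
   vertex 3.8 4.0 2.3
   vertex 3.3 1.4 2.1
   vertex 5.0 4.5 0.9
  endloop
 endfacet
 facet normal 0.585 -0.173 0.792
  outer loop
   vertex 3.8 4.0 2.3
   vertex 0.2 1.0 4.3
   vertex 3.3 1.4 2.1
  endloop
 endfacet
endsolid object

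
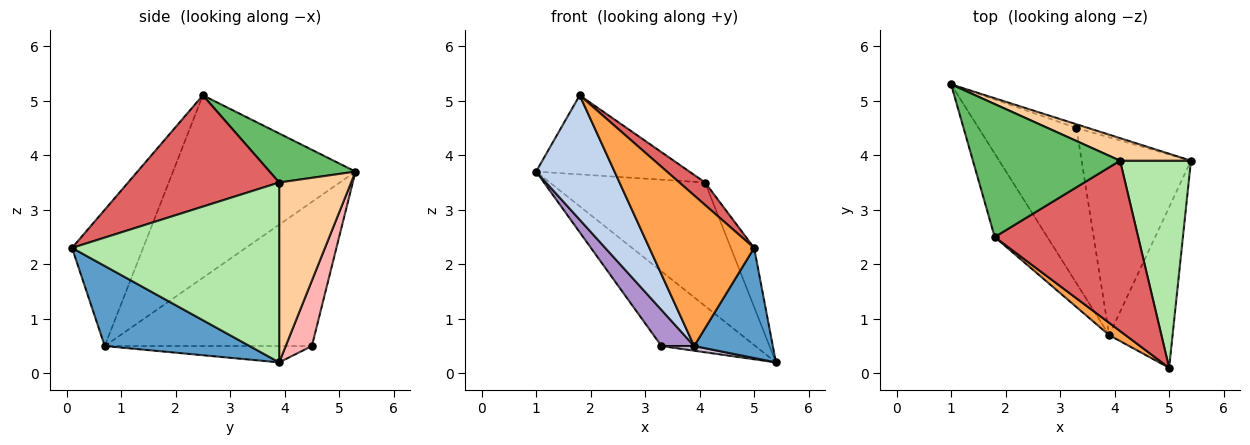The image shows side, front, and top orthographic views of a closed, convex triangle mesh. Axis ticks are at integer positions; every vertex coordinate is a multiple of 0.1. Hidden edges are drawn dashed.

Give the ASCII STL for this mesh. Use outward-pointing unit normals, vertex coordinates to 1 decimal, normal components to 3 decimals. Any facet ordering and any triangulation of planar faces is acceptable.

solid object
 facet normal 0.721 -0.392 -0.571
  outer loop
   vertex 3.9 0.7 0.5
   vertex 5.4 3.9 0.2
   vertex 5.0 0.1 2.3
  endloop
 endfacet
 facet normal -0.888 -0.382 -0.256
  outer loop
   vertex 3.9 0.7 0.5
   vertex 1.8 2.5 5.1
   vertex 1.0 5.3 3.7
  endloop
 endfacet
 facet normal -0.560 -0.826 0.067
  outer loop
   vertex 3.9 0.7 0.5
   vertex 5.0 0.1 2.3
   vertex 1.8 2.5 5.1
  endloop
 endfacet
 facet normal 0.415 0.895 0.163
  outer loop
   vertex 4.1 3.9 3.5
   vertex 5.4 3.9 0.2
   vertex 1.0 5.3 3.7
  endloop
 endfacet
 facet normal 0.275 0.492 0.826
  outer loop
   vertex 4.1 3.9 3.5
   vertex 1.0 5.3 3.7
   vertex 1.8 2.5 5.1
  endloop
 endfacet
 facet normal 0.925 0.104 0.365
  outer loop
   vertex 4.1 3.9 3.5
   vertex 5.0 0.1 2.3
   vertex 5.4 3.9 0.2
  endloop
 endfacet
 facet normal 0.610 -0.104 0.786
  outer loop
   vertex 4.1 3.9 3.5
   vertex 1.8 2.5 5.1
   vertex 5.0 0.1 2.3
  endloop
 endfacet
 facet normal 0.268 0.962 -0.048
  outer loop
   vertex 3.3 4.5 0.5
   vertex 1.0 5.3 3.7
   vertex 5.4 3.9 0.2
  endloop
 endfacet
 facet normal -0.820 -0.130 -0.557
  outer loop
   vertex 3.3 4.5 0.5
   vertex 3.9 0.7 0.5
   vertex 1.0 5.3 3.7
  endloop
 endfacet
 facet normal -0.148 -0.023 -0.989
  outer loop
   vertex 3.3 4.5 0.5
   vertex 5.4 3.9 0.2
   vertex 3.9 0.7 0.5
  endloop
 endfacet
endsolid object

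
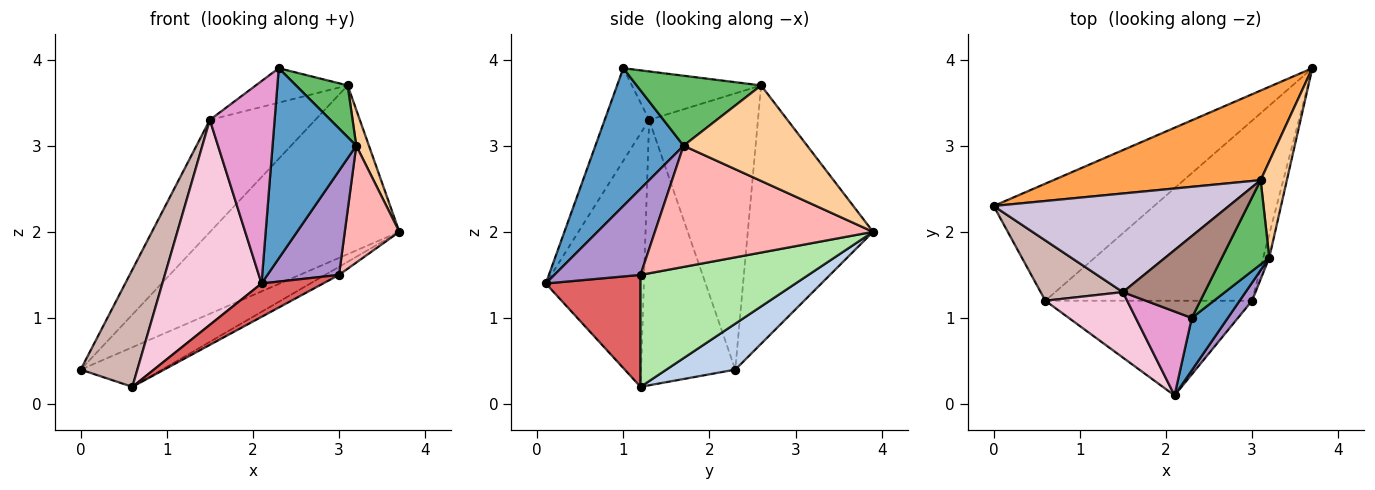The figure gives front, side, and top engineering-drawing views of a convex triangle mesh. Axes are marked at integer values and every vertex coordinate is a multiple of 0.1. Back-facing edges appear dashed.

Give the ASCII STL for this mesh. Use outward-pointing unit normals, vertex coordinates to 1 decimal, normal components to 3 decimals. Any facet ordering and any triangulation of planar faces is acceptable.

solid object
 facet normal 0.713 -0.676 0.186
  outer loop
   vertex 3.2 1.7 3.0
   vertex 2.3 1.0 3.9
   vertex 2.1 0.1 1.4
  endloop
 endfacet
 facet normal 0.262 0.309 -0.914
  outer loop
   vertex 0.6 1.2 0.2
   vertex 0.0 2.3 0.4
   vertex 3.7 3.9 2.0
  endloop
 endfacet
 facet normal -0.505 0.762 0.405
  outer loop
   vertex 3.1 2.6 3.7
   vertex 3.7 3.9 2.0
   vertex 0.0 2.3 0.4
  endloop
 endfacet
 facet normal 0.960 -0.098 0.264
  outer loop
   vertex 3.1 2.6 3.7
   vertex 3.2 1.7 3.0
   vertex 3.7 3.9 2.0
  endloop
 endfacet
 facet normal 0.783 -0.325 0.530
  outer loop
   vertex 3.1 2.6 3.7
   vertex 2.3 1.0 3.9
   vertex 3.2 1.7 3.0
  endloop
 endfacet
 facet normal 0.476 0.039 -0.879
  outer loop
   vertex 3.0 1.2 1.5
   vertex 0.6 1.2 0.2
   vertex 3.7 3.9 2.0
  endloop
 endfacet
 facet normal 0.455 -0.296 -0.840
  outer loop
   vertex 3.0 1.2 1.5
   vertex 2.1 0.1 1.4
   vertex 0.6 1.2 0.2
  endloop
 endfacet
 facet normal 0.969 -0.242 -0.048
  outer loop
   vertex 3.0 1.2 1.5
   vertex 3.7 3.9 2.0
   vertex 3.2 1.7 3.0
  endloop
 endfacet
 facet normal 0.764 -0.635 0.110
  outer loop
   vertex 3.0 1.2 1.5
   vertex 3.2 1.7 3.0
   vertex 2.1 0.1 1.4
  endloop
 endfacet
 facet normal -0.613 0.594 0.522
  outer loop
   vertex 1.5 1.3 3.3
   vertex 3.1 2.6 3.7
   vertex 0.0 2.3 0.4
  endloop
 endfacet
 facet normal -0.479 0.341 0.809
  outer loop
   vertex 1.5 1.3 3.3
   vertex 2.3 1.0 3.9
   vertex 3.1 2.6 3.7
  endloop
 endfacet
 facet normal -0.828 -0.498 0.257
  outer loop
   vertex 1.5 1.3 3.3
   vertex 0.0 2.3 0.4
   vertex 0.6 1.2 0.2
  endloop
 endfacet
 facet normal -0.535 -0.780 0.324
  outer loop
   vertex 1.5 1.3 3.3
   vertex 2.1 0.1 1.4
   vertex 2.3 1.0 3.9
  endloop
 endfacet
 facet normal -0.686 -0.693 0.221
  outer loop
   vertex 1.5 1.3 3.3
   vertex 0.6 1.2 0.2
   vertex 2.1 0.1 1.4
  endloop
 endfacet
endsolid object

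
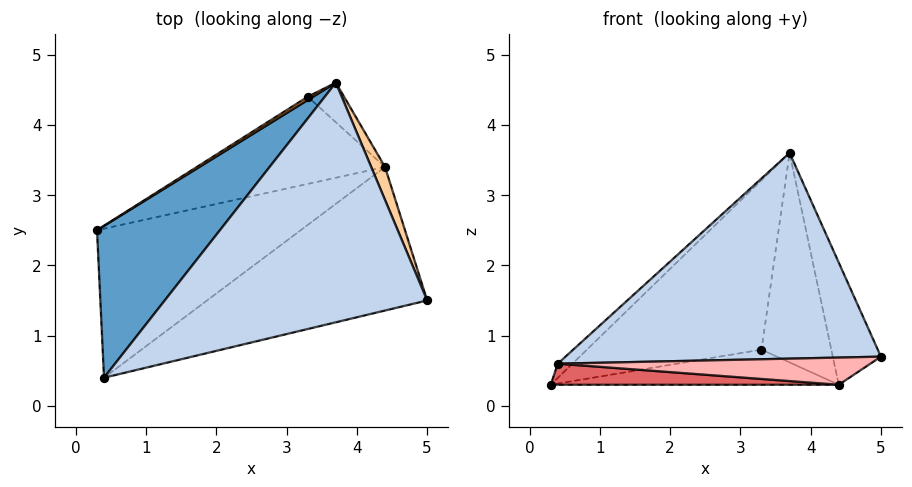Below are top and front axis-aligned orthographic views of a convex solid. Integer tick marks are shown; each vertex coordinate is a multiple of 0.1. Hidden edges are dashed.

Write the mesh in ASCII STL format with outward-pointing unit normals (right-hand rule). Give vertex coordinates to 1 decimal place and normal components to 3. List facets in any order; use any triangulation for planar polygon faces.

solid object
 facet normal -0.715 0.065 0.696
  outer loop
   vertex 0.4 0.4 0.6
   vertex 3.7 4.6 3.6
   vertex 0.3 2.5 0.3
  endloop
 endfacet
 facet normal 0.138 -0.645 0.751
  outer loop
   vertex 0.4 0.4 0.6
   vertex 5.0 1.5 0.7
   vertex 3.7 4.6 3.6
  endloop
 endfacet
 facet normal -0.537 0.843 0.016
  outer loop
   vertex 3.3 4.4 0.8
   vertex 0.3 2.5 0.3
   vertex 3.7 4.6 3.6
  endloop
 endfacet
 facet normal 0.945 0.316 0.085
  outer loop
   vertex 4.4 3.4 0.3
   vertex 3.7 4.6 3.6
   vertex 5.0 1.5 0.7
  endloop
 endfacet
 facet normal 0.629 0.764 -0.144
  outer loop
   vertex 4.4 3.4 0.3
   vertex 3.3 4.4 0.8
   vertex 3.7 4.6 3.6
  endloop
 endfacet
 facet normal -0.082 0.372 -0.924
  outer loop
   vertex 4.4 3.4 0.3
   vertex 0.3 2.5 0.3
   vertex 3.3 4.4 0.8
  endloop
 endfacet
 facet normal 0.031 -0.140 -0.990
  outer loop
   vertex 4.4 3.4 0.3
   vertex 0.4 0.4 0.6
   vertex 0.3 2.5 0.3
  endloop
 endfacet
 facet normal 0.066 -0.186 -0.980
  outer loop
   vertex 4.4 3.4 0.3
   vertex 5.0 1.5 0.7
   vertex 0.4 0.4 0.6
  endloop
 endfacet
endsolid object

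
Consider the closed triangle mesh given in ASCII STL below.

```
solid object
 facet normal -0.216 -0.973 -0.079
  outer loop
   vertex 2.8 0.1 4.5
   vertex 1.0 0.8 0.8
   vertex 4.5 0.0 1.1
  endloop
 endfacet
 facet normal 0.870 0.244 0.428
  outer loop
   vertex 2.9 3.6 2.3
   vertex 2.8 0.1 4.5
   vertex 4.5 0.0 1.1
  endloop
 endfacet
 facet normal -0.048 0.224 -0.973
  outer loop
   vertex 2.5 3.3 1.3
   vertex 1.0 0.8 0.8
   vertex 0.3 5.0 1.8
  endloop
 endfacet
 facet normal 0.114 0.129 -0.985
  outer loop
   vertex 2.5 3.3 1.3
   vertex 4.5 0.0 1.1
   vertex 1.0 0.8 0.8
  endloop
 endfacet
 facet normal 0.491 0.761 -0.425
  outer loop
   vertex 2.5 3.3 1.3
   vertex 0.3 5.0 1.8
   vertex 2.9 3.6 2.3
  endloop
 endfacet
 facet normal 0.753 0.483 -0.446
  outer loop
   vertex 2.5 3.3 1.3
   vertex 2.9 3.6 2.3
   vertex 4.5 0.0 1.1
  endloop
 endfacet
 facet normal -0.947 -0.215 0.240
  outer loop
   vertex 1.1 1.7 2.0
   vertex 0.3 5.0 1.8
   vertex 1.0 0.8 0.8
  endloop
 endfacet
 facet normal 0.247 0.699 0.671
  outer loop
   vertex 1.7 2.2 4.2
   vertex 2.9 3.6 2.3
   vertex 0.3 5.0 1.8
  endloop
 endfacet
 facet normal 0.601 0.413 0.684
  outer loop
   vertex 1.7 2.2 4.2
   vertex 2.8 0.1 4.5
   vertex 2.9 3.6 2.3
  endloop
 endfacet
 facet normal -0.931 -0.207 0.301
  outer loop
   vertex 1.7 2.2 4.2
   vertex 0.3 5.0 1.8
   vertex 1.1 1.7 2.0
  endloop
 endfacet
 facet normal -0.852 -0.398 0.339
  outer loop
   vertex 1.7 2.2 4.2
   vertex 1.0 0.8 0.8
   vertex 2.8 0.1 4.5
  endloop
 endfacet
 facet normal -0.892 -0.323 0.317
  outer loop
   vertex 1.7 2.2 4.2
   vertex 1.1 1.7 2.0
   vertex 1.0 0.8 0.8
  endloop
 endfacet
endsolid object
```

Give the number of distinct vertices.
8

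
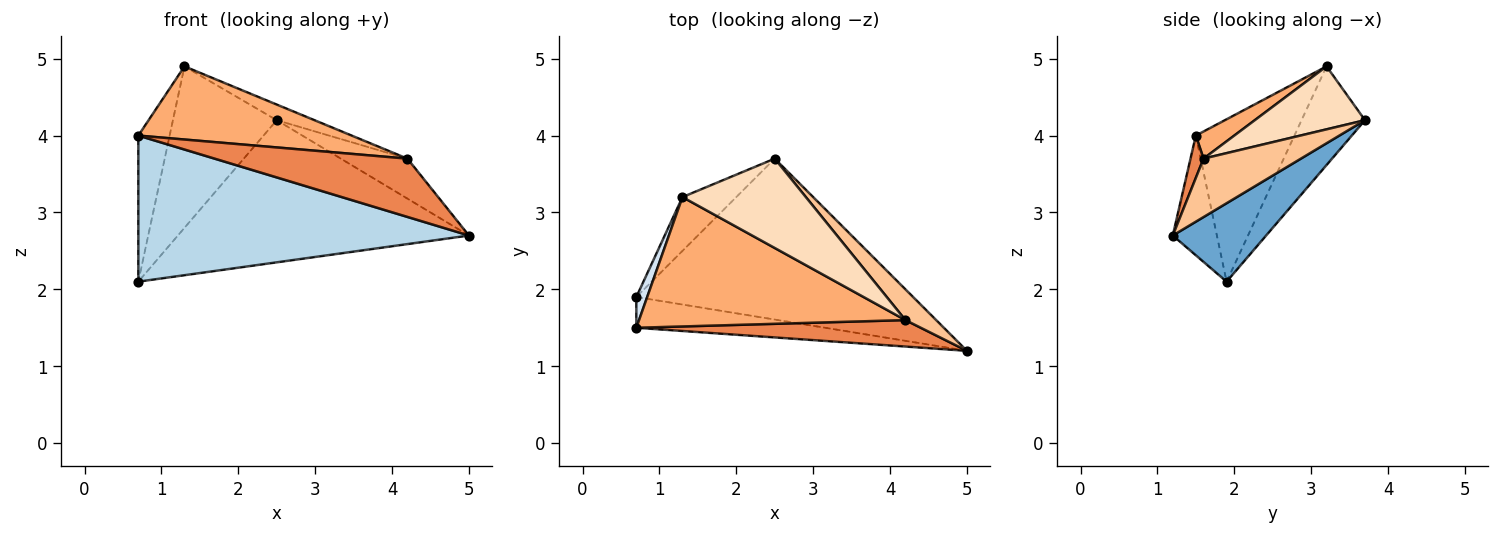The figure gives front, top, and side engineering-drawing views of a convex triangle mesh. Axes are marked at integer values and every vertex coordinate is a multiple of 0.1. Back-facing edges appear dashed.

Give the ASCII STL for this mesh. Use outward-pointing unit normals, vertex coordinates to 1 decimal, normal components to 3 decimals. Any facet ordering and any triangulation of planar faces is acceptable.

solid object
 facet normal 0.208 0.648 -0.733
  outer loop
   vertex 2.5 3.7 4.2
   vertex 5.0 1.2 2.7
   vertex 0.7 1.9 2.1
  endloop
 endfacet
 facet normal -0.502 0.821 -0.274
  outer loop
   vertex 1.3 3.2 4.9
   vertex 2.5 3.7 4.2
   vertex 0.7 1.9 2.1
  endloop
 endfacet
 facet normal -0.129 -0.970 -0.204
  outer loop
   vertex 0.7 1.5 4.0
   vertex 0.7 1.9 2.1
   vertex 5.0 1.2 2.7
  endloop
 endfacet
 facet normal -0.951 0.302 0.064
  outer loop
   vertex 0.7 1.5 4.0
   vertex 1.3 3.2 4.9
   vertex 0.7 1.9 2.1
  endloop
 endfacet
 facet normal 0.061 -0.909 0.413
  outer loop
   vertex 4.2 1.6 3.7
   vertex 0.7 1.5 4.0
   vertex 5.0 1.2 2.7
  endloop
 endfacet
 facet normal 0.088 -0.490 0.867
  outer loop
   vertex 4.2 1.6 3.7
   vertex 1.3 3.2 4.9
   vertex 0.7 1.5 4.0
  endloop
 endfacet
 facet normal 0.757 0.518 0.398
  outer loop
   vertex 4.2 1.6 3.7
   vertex 5.0 1.2 2.7
   vertex 2.5 3.7 4.2
  endloop
 endfacet
 facet normal 0.449 0.154 0.880
  outer loop
   vertex 4.2 1.6 3.7
   vertex 2.5 3.7 4.2
   vertex 1.3 3.2 4.9
  endloop
 endfacet
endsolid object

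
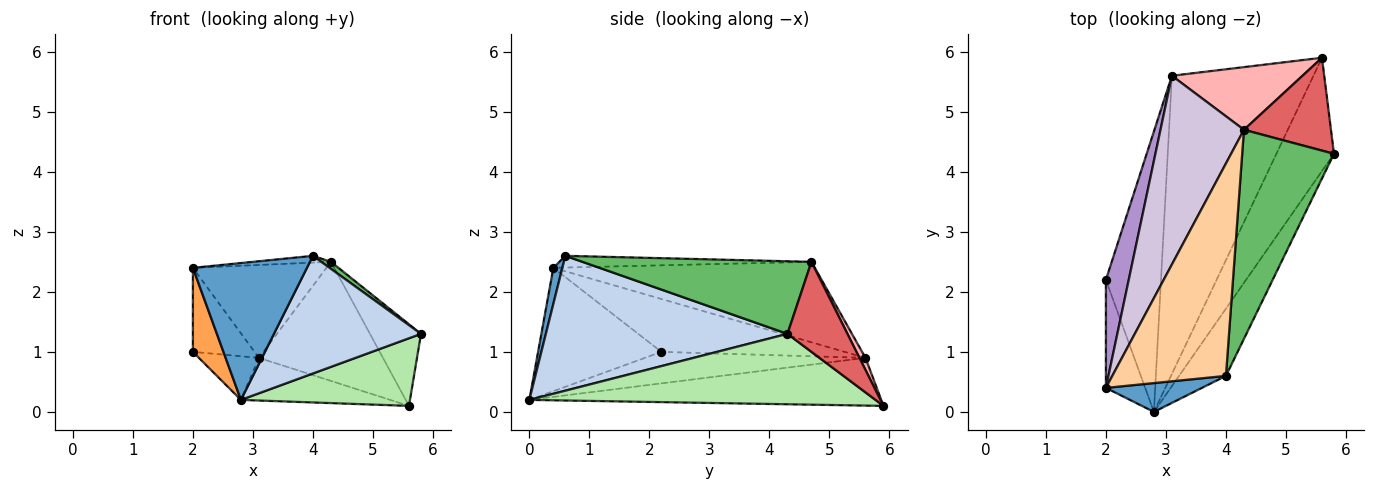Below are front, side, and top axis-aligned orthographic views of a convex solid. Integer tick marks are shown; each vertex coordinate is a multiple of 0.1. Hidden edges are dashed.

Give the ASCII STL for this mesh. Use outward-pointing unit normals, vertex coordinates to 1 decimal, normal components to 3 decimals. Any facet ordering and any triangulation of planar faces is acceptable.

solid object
 facet normal 0.077 -0.976 0.205
  outer loop
   vertex 2.8 0.0 0.2
   vertex 4.0 0.6 2.6
   vertex 2.0 0.4 2.4
  endloop
 endfacet
 facet normal 0.819 -0.498 -0.285
  outer loop
   vertex 2.8 0.0 0.2
   vertex 5.8 4.3 1.3
   vertex 4.0 0.6 2.6
  endloop
 endfacet
 facet normal -0.927 -0.230 -0.295
  outer loop
   vertex 2.0 2.2 1.0
   vertex 2.8 0.0 0.2
   vertex 2.0 0.4 2.4
  endloop
 endfacet
 facet normal -0.103 0.032 0.994
  outer loop
   vertex 4.3 4.7 2.5
   vertex 2.0 0.4 2.4
   vertex 4.0 0.6 2.6
  endloop
 endfacet
 facet normal 0.620 -0.026 0.784
  outer loop
   vertex 4.3 4.7 2.5
   vertex 4.0 0.6 2.6
   vertex 5.8 4.3 1.3
  endloop
 endfacet
 facet normal 0.724 -0.354 -0.592
  outer loop
   vertex 5.6 5.9 0.1
   vertex 5.8 4.3 1.3
   vertex 2.8 0.0 0.2
  endloop
 endfacet
 facet normal 0.613 0.521 0.593
  outer loop
   vertex 5.6 5.9 0.1
   vertex 4.3 4.7 2.5
   vertex 5.8 4.3 1.3
  endloop
 endfacet
 facet normal 0.043 0.884 0.465
  outer loop
   vertex 3.1 5.6 0.9
   vertex 4.3 4.7 2.5
   vertex 5.6 5.9 0.1
  endloop
 endfacet
 facet normal -0.877 0.295 0.379
  outer loop
   vertex 3.1 5.6 0.9
   vertex 2.0 2.2 1.0
   vertex 2.0 0.4 2.4
  endloop
 endfacet
 facet normal -0.654 0.334 0.679
  outer loop
   vertex 3.1 5.6 0.9
   vertex 2.0 0.4 2.4
   vertex 4.3 4.7 2.5
  endloop
 endfacet
 facet normal -0.492 0.134 -0.860
  outer loop
   vertex 3.1 5.6 0.9
   vertex 2.8 0.0 0.2
   vertex 2.0 2.2 1.0
  endloop
 endfacet
 facet normal -0.317 0.134 -0.939
  outer loop
   vertex 3.1 5.6 0.9
   vertex 5.6 5.9 0.1
   vertex 2.8 0.0 0.2
  endloop
 endfacet
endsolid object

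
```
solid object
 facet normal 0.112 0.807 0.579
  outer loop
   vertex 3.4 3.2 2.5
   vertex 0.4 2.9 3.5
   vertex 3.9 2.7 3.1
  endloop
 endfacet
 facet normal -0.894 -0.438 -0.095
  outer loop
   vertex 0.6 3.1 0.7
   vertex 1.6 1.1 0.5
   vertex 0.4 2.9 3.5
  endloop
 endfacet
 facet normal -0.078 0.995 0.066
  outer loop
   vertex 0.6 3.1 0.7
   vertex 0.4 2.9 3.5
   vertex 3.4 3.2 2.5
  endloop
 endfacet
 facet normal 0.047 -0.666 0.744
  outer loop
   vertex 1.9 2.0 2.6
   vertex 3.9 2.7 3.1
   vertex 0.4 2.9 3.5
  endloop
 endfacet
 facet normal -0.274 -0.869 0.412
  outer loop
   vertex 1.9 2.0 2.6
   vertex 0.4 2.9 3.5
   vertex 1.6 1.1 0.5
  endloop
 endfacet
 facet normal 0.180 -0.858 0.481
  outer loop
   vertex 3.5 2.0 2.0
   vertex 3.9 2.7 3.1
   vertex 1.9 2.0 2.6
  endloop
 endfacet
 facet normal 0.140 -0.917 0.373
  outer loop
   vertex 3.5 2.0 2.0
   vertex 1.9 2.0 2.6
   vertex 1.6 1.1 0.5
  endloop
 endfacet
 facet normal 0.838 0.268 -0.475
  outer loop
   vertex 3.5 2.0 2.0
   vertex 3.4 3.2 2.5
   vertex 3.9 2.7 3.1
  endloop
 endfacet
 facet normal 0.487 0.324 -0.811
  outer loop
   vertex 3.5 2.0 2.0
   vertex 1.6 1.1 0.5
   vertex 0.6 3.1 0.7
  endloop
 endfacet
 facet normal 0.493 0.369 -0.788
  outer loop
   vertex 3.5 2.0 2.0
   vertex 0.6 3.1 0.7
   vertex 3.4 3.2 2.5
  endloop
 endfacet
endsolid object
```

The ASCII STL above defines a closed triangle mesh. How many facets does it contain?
10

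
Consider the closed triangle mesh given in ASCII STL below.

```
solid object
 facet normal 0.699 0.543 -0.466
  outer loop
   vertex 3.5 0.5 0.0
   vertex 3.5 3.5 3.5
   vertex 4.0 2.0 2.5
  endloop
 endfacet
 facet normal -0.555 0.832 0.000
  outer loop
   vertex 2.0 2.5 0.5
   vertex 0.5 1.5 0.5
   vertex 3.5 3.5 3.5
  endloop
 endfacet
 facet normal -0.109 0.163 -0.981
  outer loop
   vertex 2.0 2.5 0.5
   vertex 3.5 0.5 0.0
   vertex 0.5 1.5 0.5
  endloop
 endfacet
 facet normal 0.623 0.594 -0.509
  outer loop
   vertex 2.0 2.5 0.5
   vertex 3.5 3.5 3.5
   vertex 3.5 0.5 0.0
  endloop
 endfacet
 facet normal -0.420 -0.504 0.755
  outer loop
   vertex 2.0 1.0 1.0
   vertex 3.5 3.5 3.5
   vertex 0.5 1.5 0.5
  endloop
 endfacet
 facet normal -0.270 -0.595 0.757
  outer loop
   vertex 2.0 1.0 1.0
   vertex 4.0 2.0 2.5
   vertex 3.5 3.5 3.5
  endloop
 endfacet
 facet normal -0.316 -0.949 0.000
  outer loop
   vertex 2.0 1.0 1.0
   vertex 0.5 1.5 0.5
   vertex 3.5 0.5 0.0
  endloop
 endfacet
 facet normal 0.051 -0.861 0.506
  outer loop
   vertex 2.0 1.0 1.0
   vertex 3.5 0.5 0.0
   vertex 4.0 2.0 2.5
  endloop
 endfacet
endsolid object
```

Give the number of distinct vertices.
6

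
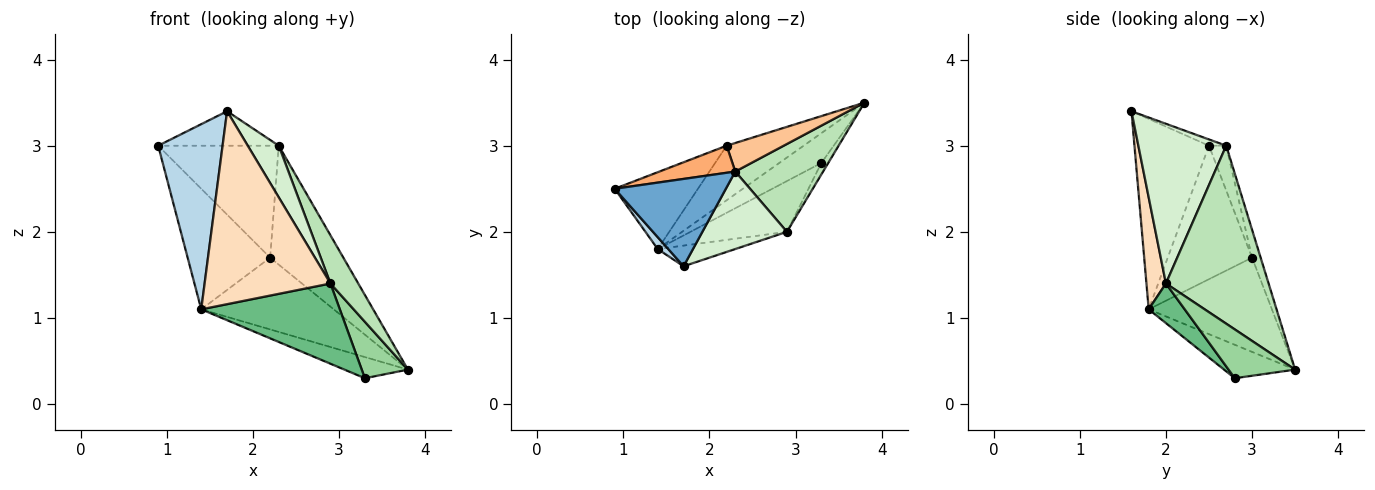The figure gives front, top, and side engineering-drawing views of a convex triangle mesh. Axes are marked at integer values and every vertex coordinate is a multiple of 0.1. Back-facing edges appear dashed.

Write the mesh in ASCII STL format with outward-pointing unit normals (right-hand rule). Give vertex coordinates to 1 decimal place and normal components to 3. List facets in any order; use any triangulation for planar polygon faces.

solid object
 facet normal -0.052 0.366 0.929
  outer loop
   vertex 2.3 2.7 3.0
   vertex 0.9 2.5 3.0
   vertex 1.7 1.6 3.4
  endloop
 endfacet
 facet normal -0.544 0.486 -0.684
  outer loop
   vertex 1.4 1.8 1.1
   vertex 3.8 3.5 0.4
   vertex 3.3 2.8 0.3
  endloop
 endfacet
 facet normal -0.756 -0.653 0.042
  outer loop
   vertex 1.4 1.8 1.1
   vertex 1.7 1.6 3.4
   vertex 0.9 2.5 3.0
  endloop
 endfacet
 facet normal -0.653 0.639 -0.407
  outer loop
   vertex 2.2 3.0 1.7
   vertex 1.4 1.8 1.1
   vertex 0.9 2.5 3.0
  endloop
 endfacet
 facet normal -0.595 0.640 -0.486
  outer loop
   vertex 2.2 3.0 1.7
   vertex 3.8 3.5 0.4
   vertex 1.4 1.8 1.1
  endloop
 endfacet
 facet normal -0.138 0.963 0.233
  outer loop
   vertex 2.2 3.0 1.7
   vertex 0.9 2.5 3.0
   vertex 2.3 2.7 3.0
  endloop
 endfacet
 facet normal -0.114 0.966 0.232
  outer loop
   vertex 2.2 3.0 1.7
   vertex 2.3 2.7 3.0
   vertex 3.8 3.5 0.4
  endloop
 endfacet
 facet normal 0.152 -0.983 -0.105
  outer loop
   vertex 2.9 2.0 1.4
   vertex 1.7 1.6 3.4
   vertex 1.4 1.8 1.1
  endloop
 endfacet
 facet normal 0.215 -0.825 -0.522
  outer loop
   vertex 2.9 2.0 1.4
   vertex 1.4 1.8 1.1
   vertex 3.3 2.8 0.3
  endloop
 endfacet
 facet normal 0.816 -0.566 -0.115
  outer loop
   vertex 2.9 2.0 1.4
   vertex 3.3 2.8 0.3
   vertex 3.8 3.5 0.4
  endloop
 endfacet
 facet normal 0.871 -0.236 0.430
  outer loop
   vertex 2.9 2.0 1.4
   vertex 3.8 3.5 0.4
   vertex 2.3 2.7 3.0
  endloop
 endfacet
 facet normal 0.844 -0.298 0.447
  outer loop
   vertex 2.9 2.0 1.4
   vertex 2.3 2.7 3.0
   vertex 1.7 1.6 3.4
  endloop
 endfacet
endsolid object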